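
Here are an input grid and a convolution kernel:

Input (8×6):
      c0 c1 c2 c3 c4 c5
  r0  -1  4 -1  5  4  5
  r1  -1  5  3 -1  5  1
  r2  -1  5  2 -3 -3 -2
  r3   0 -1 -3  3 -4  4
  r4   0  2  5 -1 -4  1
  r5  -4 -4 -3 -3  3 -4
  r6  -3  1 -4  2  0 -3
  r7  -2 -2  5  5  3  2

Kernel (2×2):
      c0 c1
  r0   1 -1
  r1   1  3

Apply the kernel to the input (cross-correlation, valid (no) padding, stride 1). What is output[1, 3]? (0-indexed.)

-18

The receptive field on the input at this output position is [-1 5 / -3 -3]. Elementwise product with the kernel and sum: -1·1 + 5·-1 + -3·1 + -3·3.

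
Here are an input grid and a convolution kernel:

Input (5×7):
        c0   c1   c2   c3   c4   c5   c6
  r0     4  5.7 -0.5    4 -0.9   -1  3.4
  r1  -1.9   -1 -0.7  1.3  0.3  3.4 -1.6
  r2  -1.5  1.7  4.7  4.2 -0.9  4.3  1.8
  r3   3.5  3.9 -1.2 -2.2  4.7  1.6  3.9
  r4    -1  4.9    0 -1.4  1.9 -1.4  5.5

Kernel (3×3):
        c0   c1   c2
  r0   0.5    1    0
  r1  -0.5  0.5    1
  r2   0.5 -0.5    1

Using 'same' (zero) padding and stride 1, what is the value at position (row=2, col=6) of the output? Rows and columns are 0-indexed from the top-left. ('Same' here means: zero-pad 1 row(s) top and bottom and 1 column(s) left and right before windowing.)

-2.3

The receptive field on the zero-padded input at this output position is [3.4 -1.6 0 / 4.3 1.8 0 / 1.6 3.9 0]. Elementwise product with the kernel and sum: 3.4·0.5 + -1.6·1 + 4.3·-0.5 + 1.8·0.5 + 0·1 + 1.6·0.5 + 3.9·-0.5 + 0·1.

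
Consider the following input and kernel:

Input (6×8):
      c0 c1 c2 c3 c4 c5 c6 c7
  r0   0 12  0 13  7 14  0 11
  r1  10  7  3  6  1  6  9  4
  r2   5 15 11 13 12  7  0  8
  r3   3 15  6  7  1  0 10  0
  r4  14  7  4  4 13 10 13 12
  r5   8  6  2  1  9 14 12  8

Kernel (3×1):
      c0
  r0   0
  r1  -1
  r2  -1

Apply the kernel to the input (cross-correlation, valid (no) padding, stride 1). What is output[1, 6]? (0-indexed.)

The receptive field on the input at this output position is [9 / 0 / 10]. Elementwise product with the kernel and sum: 0·-1 + 10·-1.

-10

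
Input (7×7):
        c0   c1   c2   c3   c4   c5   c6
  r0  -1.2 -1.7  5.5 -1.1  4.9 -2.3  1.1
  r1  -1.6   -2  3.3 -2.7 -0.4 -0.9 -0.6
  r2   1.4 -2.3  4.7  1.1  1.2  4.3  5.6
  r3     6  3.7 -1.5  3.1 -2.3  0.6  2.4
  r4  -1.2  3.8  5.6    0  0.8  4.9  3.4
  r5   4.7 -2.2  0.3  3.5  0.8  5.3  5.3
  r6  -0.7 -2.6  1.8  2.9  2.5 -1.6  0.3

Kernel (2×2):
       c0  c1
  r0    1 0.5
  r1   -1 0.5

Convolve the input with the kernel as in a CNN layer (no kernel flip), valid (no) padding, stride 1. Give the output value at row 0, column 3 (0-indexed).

The receptive field on the input at this output position is [-1.1 4.9 / -2.7 -0.4]. Elementwise product with the kernel and sum: -1.1·1 + 4.9·0.5 + -2.7·-1 + -0.4·0.5.

3.85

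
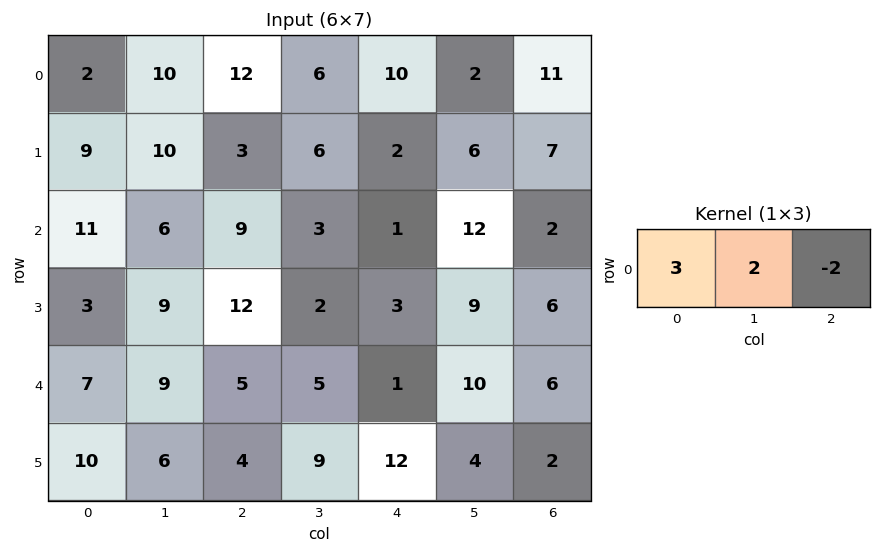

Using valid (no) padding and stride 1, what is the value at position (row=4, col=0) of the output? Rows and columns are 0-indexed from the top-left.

The receptive field on the input at this output position is [7 9 5]. Elementwise product with the kernel and sum: 7·3 + 9·2 + 5·-2.

29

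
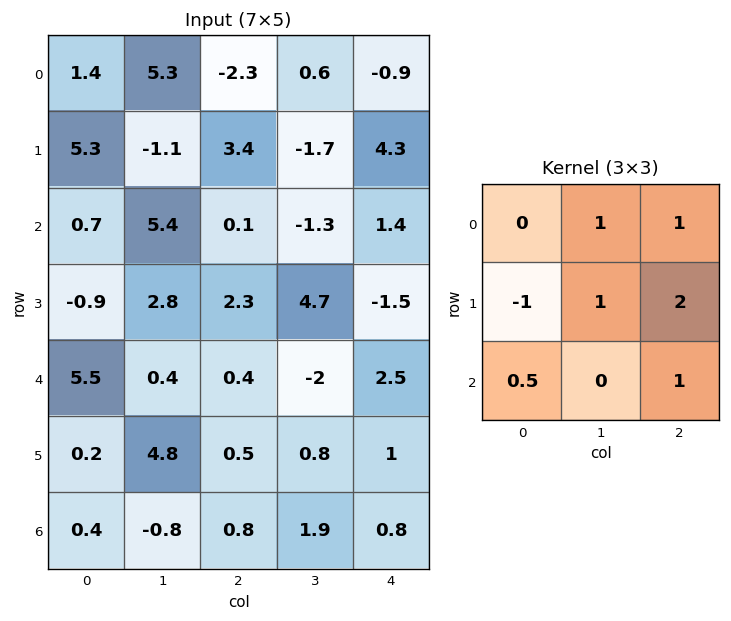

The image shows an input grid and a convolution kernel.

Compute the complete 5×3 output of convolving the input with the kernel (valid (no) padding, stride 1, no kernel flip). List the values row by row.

Output[0,0]: The receptive field on the input at this output position is [1.4 5.3 -2.3 / 5.3 -1.1 3.4 / 0.7 5.4 0.1]. Elementwise product with the kernel and sum: 5.3·1 + -2.3·1 + 5.3·-1 + -1.1·1 + 3.4·2 + 0.7·0.5 + 0.1·1.
Output[0,1]: The receptive field on the input at this output position is [5.3 -2.3 0.6 / -1.1 3.4 -1.7 / 5.4 0.1 -1.3]. Elementwise product with the kernel and sum: -2.3·1 + 0.6·1 + -1.1·-1 + 3.4·1 + -1.7·2 + 5.4·0.5 + -1.3·1.

3.85 0.8 4.65
9.05 -0.1 3.65
16.95 5.9 2.2
1.4 6.2 7.05
7.4 -2.8 4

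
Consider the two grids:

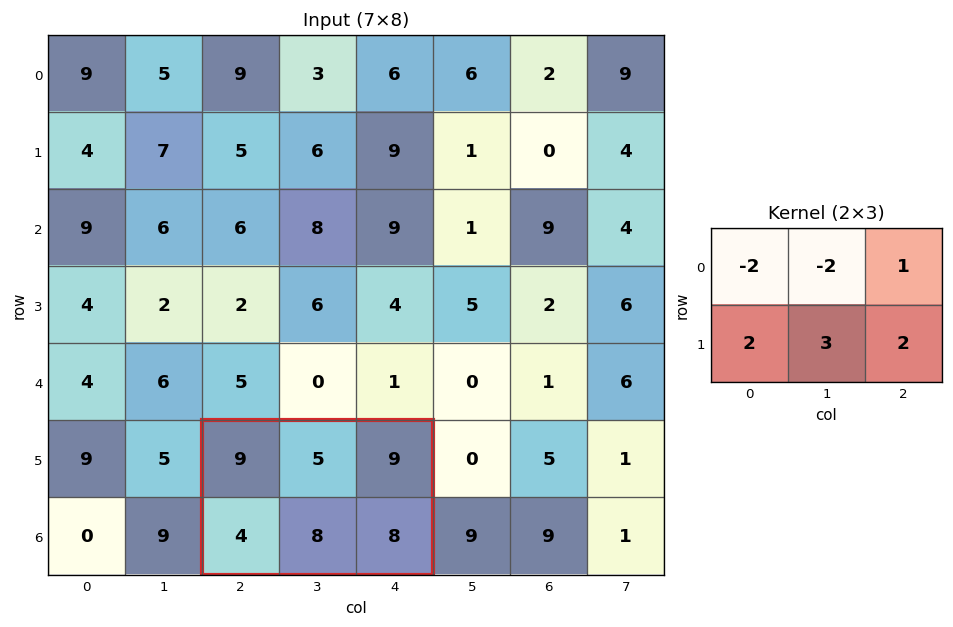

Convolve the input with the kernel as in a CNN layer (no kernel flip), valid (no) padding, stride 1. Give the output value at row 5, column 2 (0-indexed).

29

The receptive field on the input at this output position is [9 5 9 / 4 8 8]. Elementwise product with the kernel and sum: 9·-2 + 5·-2 + 9·1 + 4·2 + 8·3 + 8·2.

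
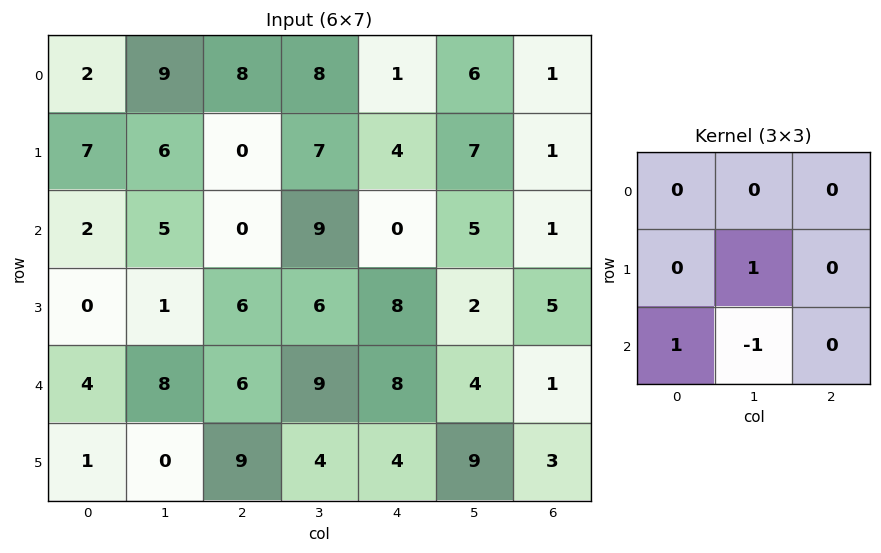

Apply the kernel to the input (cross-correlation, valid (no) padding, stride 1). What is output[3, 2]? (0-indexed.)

14

The receptive field on the input at this output position is [6 6 8 / 6 9 8 / 9 4 4]. Elementwise product with the kernel and sum: 9·1 + 9·1 + 4·-1.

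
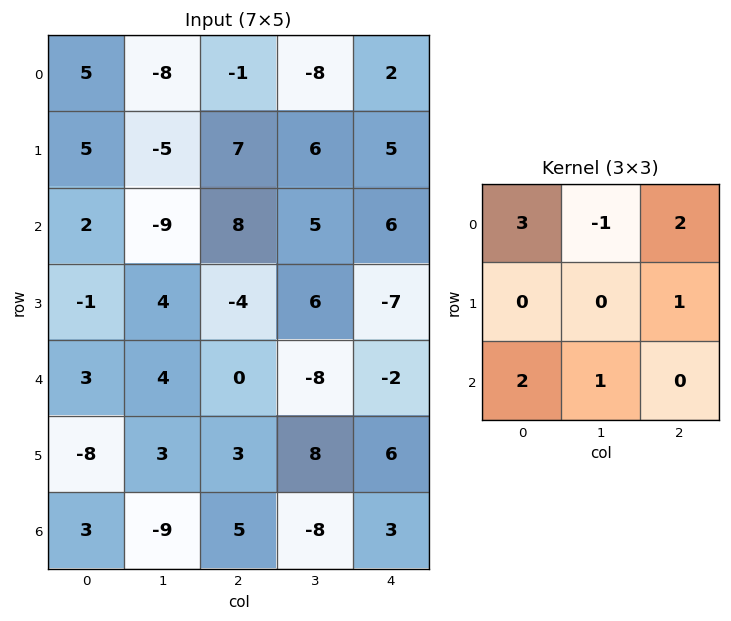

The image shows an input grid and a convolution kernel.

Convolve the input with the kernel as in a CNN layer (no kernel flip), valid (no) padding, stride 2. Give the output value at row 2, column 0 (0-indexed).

5

The receptive field on the input at this output position is [3 4 0 / -8 3 3 / 3 -9 5]. Elementwise product with the kernel and sum: 3·3 + 4·-1 + 0·2 + 3·1 + 3·2 + -9·1.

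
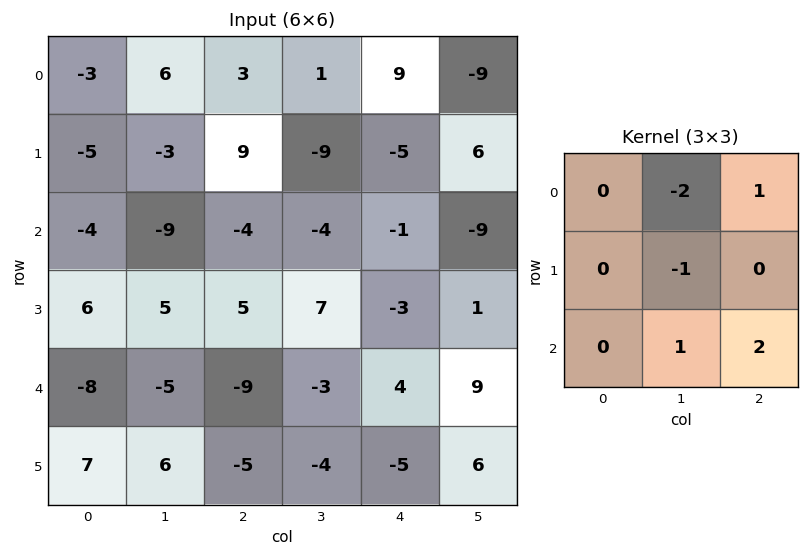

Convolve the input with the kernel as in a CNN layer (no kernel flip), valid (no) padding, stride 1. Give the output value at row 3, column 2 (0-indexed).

The receptive field on the input at this output position is [5 7 -3 / -9 -3 4 / -5 -4 -5]. Elementwise product with the kernel and sum: 7·-2 + -3·1 + -3·-1 + -4·1 + -5·2.

-28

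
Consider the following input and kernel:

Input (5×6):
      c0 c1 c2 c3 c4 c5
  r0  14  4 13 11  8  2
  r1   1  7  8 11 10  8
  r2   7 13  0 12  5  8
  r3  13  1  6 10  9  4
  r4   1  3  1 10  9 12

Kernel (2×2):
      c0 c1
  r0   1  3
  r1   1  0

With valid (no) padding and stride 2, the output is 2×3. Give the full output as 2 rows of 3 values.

Output[0,0]: The receptive field on the input at this output position is [14 4 / 1 7]. Elementwise product with the kernel and sum: 14·1 + 4·3 + 1·1.
Output[0,1]: The receptive field on the input at this output position is [13 11 / 8 11]. Elementwise product with the kernel and sum: 13·1 + 11·3 + 8·1.

27 54 24
59 42 38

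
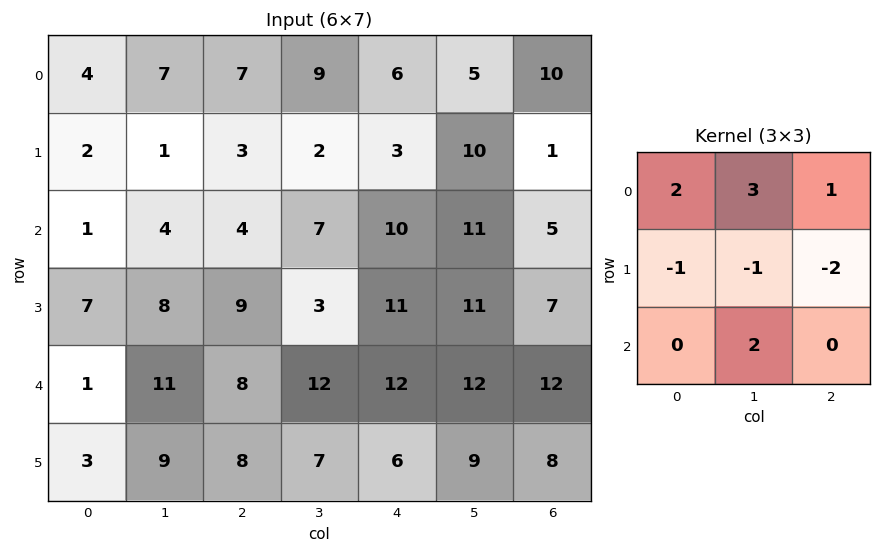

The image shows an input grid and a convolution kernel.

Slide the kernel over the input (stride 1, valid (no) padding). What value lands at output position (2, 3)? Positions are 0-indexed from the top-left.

The receptive field on the input at this output position is [7 10 11 / 3 11 11 / 12 12 12]. Elementwise product with the kernel and sum: 7·2 + 10·3 + 11·1 + 3·-1 + 11·-1 + 11·-2 + 12·2.

43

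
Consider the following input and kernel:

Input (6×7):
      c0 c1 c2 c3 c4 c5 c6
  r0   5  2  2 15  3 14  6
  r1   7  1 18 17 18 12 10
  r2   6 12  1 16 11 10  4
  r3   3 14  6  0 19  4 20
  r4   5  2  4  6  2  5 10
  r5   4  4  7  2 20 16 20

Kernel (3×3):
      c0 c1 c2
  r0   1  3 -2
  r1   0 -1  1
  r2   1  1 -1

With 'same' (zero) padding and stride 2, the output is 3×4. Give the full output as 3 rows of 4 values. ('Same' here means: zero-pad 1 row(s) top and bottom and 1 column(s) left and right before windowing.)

Output[0,0]: The receptive field on the zero-padded input at this output position is [0 0 0 / 0 5 2 / 0 7 1]. Elementwise product with the kernel and sum: 0·1 + 0·3 + 0·-2 + 5·-1 + 2·1 + 0·1 + 7·1 + 1·-1.

3 15 34 16
14 56 61 62
-22 43 58 90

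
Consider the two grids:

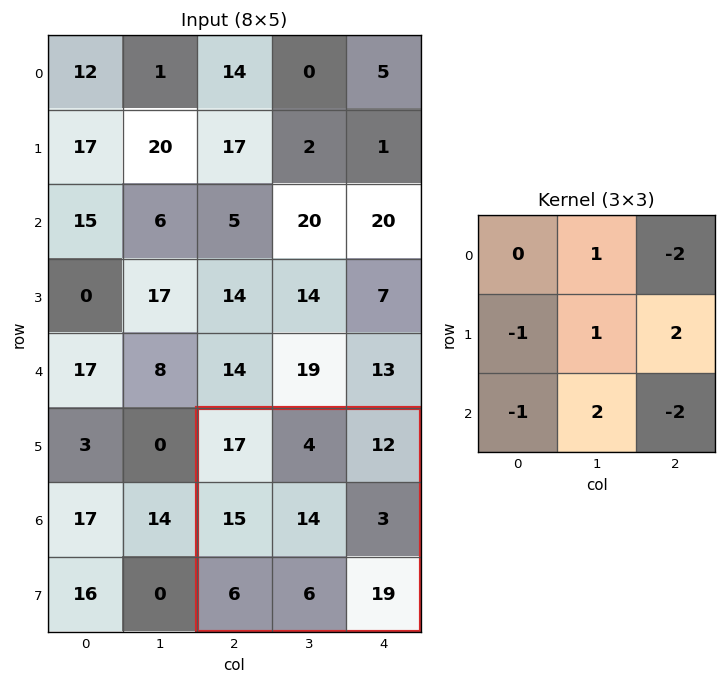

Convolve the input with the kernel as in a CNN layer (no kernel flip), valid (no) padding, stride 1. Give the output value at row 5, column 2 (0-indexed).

-47

The receptive field on the input at this output position is [17 4 12 / 15 14 3 / 6 6 19]. Elementwise product with the kernel and sum: 4·1 + 12·-2 + 15·-1 + 14·1 + 3·2 + 6·-1 + 6·2 + 19·-2.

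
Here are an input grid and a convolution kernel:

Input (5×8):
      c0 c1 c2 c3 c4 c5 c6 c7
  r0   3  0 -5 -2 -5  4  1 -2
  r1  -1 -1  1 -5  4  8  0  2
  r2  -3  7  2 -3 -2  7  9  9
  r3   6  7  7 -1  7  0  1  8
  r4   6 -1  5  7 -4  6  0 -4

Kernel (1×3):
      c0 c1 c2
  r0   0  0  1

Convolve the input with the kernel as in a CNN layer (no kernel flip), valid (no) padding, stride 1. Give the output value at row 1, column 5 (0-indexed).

The receptive field on the input at this output position is [8 0 2]. Elementwise product with the kernel and sum: 2·1.

2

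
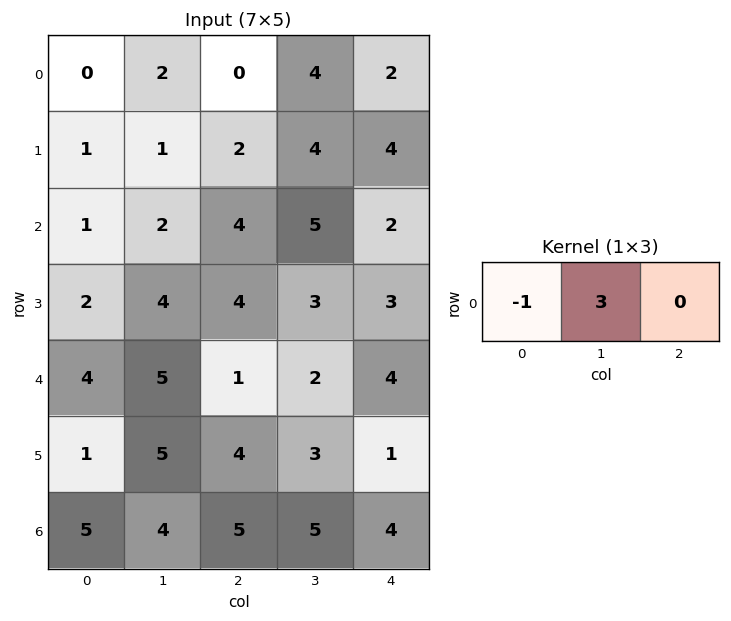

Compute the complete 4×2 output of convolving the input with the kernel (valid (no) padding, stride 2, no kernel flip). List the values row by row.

6 12
5 11
11 5
7 10

Output[0,0]: The receptive field on the input at this output position is [0 2 0]. Elementwise product with the kernel and sum: 0·-1 + 2·3.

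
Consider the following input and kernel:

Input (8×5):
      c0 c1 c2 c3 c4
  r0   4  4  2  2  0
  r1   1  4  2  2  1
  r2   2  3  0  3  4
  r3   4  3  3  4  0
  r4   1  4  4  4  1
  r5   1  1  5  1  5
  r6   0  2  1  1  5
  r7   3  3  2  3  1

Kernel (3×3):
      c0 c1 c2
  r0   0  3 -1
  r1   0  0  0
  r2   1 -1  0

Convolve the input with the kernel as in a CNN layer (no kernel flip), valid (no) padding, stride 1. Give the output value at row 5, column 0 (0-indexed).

The receptive field on the input at this output position is [1 1 5 / 0 2 1 / 3 3 2]. Elementwise product with the kernel and sum: 1·3 + 5·-1 + 3·1 + 3·-1.

-2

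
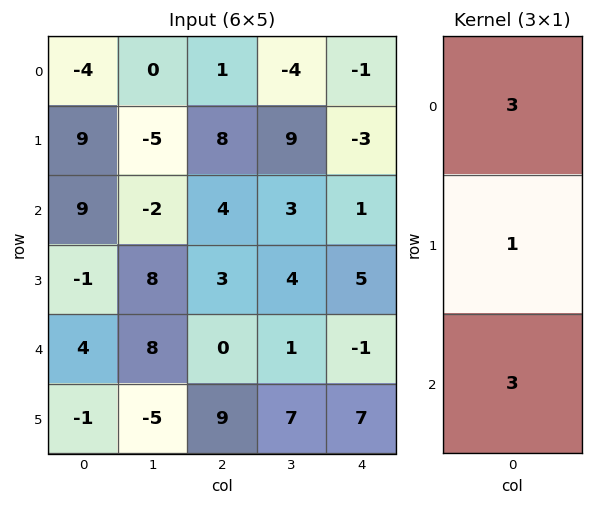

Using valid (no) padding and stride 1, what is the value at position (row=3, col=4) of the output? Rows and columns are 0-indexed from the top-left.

The receptive field on the input at this output position is [5 / -1 / 7]. Elementwise product with the kernel and sum: 5·3 + -1·1 + 7·3.

35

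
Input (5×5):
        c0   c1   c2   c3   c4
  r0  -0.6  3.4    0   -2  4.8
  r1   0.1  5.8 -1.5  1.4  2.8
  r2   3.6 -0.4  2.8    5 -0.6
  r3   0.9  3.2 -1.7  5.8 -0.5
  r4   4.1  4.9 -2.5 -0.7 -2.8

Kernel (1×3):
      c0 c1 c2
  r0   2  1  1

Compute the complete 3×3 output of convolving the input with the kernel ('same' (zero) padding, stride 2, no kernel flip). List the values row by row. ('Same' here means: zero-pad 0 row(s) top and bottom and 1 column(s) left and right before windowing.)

Output[0,0]: The receptive field on the zero-padded input at this output position is [0 -0.6 3.4]. Elementwise product with the kernel and sum: 0·2 + -0.6·1 + 3.4·1.

2.8 4.8 0.8
3.2 7 9.4
9 6.6 -4.2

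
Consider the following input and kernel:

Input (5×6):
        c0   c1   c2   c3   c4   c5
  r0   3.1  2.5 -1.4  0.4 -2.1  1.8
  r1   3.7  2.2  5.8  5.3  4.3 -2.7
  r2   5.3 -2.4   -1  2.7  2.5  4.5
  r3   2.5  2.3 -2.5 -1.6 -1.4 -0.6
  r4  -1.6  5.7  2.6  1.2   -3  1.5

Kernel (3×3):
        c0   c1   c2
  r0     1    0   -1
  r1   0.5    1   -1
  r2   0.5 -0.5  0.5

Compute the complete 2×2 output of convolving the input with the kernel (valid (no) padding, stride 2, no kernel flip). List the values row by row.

6.1 4
10 -5.75

Output[0,0]: The receptive field on the input at this output position is [3.1 2.5 -1.4 / 3.7 2.2 5.8 / 5.3 -2.4 -1]. Elementwise product with the kernel and sum: 3.1·1 + -1.4·-1 + 3.7·0.5 + 2.2·1 + 5.8·-1 + 5.3·0.5 + -2.4·-0.5 + -1·0.5.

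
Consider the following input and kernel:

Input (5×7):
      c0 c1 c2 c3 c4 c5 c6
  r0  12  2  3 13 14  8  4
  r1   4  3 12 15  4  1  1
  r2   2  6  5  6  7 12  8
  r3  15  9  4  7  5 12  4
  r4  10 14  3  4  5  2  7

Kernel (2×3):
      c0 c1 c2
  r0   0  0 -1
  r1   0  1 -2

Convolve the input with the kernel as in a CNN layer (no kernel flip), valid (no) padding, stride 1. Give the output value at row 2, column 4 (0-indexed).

The receptive field on the input at this output position is [7 12 8 / 5 12 4]. Elementwise product with the kernel and sum: 8·-1 + 12·1 + 4·-2.

-4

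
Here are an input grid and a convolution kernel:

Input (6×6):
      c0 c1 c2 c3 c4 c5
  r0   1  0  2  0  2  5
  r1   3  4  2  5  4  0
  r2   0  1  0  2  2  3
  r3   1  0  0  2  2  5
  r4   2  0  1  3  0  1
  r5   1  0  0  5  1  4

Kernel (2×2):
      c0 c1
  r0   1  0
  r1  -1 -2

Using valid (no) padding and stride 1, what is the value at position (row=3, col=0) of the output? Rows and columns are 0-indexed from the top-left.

The receptive field on the input at this output position is [1 0 / 2 0]. Elementwise product with the kernel and sum: 1·1 + 2·-1 + 0·-2.

-1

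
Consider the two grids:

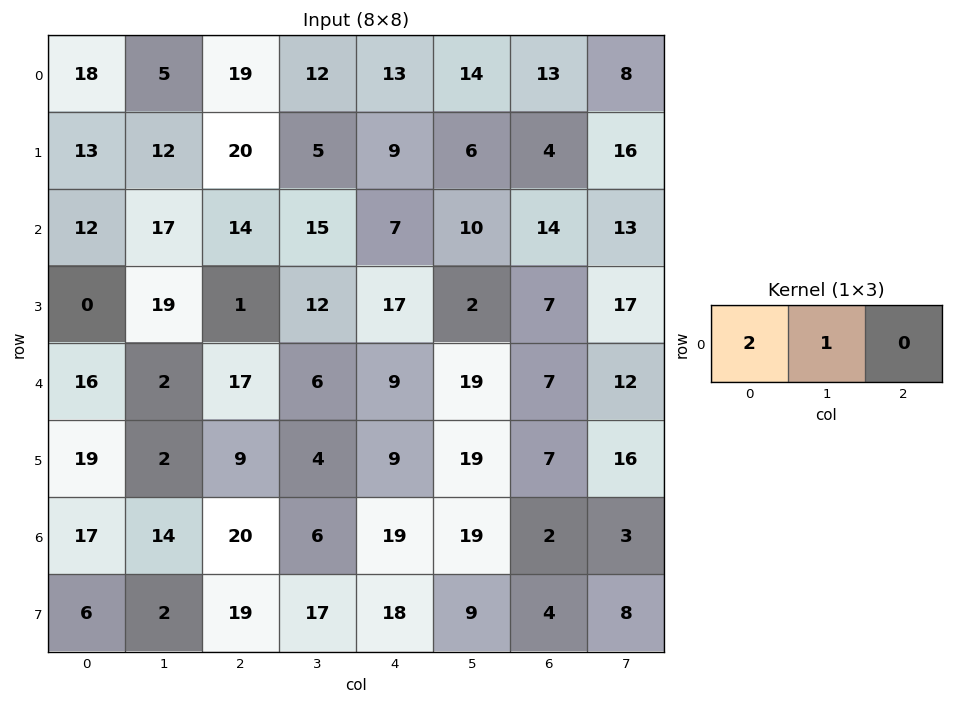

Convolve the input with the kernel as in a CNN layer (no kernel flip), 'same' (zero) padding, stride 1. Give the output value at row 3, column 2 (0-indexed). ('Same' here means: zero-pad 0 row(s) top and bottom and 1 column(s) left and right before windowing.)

The receptive field on the zero-padded input at this output position is [19 1 12]. Elementwise product with the kernel and sum: 19·2 + 1·1.

39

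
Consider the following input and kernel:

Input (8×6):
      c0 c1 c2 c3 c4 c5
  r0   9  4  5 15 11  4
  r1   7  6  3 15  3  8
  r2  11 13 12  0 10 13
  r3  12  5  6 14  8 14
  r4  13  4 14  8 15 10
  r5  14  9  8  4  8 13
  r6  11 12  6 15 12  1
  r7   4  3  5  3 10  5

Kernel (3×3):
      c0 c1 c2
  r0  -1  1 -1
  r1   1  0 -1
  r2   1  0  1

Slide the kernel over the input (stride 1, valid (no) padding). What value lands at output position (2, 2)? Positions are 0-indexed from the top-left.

5

The receptive field on the input at this output position is [12 0 10 / 6 14 8 / 14 8 15]. Elementwise product with the kernel and sum: 12·-1 + 0·1 + 10·-1 + 6·1 + 8·-1 + 14·1 + 15·1.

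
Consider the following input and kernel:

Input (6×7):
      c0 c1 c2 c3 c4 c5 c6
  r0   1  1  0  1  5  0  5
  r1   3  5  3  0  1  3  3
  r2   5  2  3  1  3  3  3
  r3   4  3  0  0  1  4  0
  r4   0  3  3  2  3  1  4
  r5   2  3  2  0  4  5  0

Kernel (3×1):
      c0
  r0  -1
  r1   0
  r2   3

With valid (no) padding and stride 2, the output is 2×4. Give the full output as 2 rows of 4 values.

14 9 4 4
-5 6 6 9

Output[0,0]: The receptive field on the input at this output position is [1 / 3 / 5]. Elementwise product with the kernel and sum: 1·-1 + 5·3.
Output[0,1]: The receptive field on the input at this output position is [0 / 3 / 3]. Elementwise product with the kernel and sum: 0·-1 + 3·3.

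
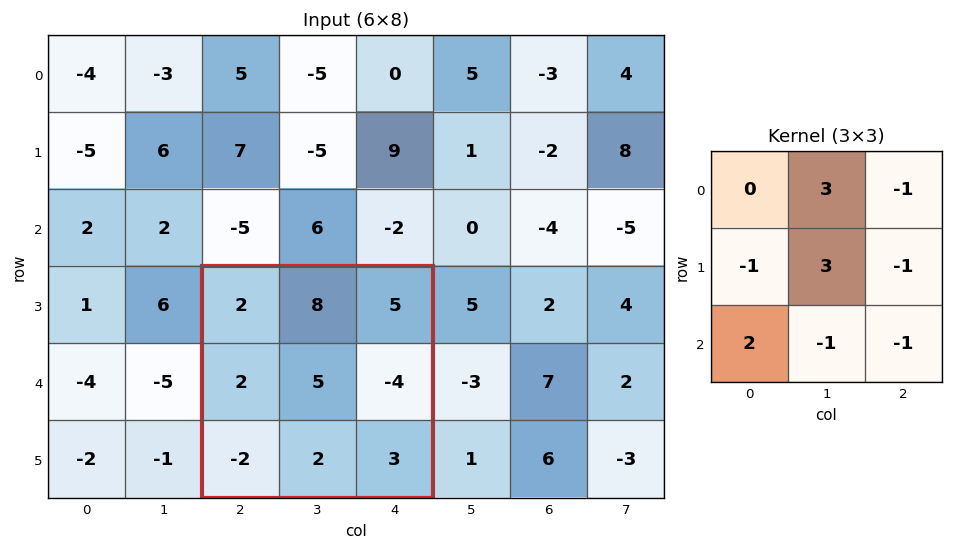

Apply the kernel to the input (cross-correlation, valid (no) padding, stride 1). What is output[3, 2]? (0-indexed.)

The receptive field on the input at this output position is [2 8 5 / 2 5 -4 / -2 2 3]. Elementwise product with the kernel and sum: 8·3 + 5·-1 + 2·-1 + 5·3 + -4·-1 + -2·2 + 2·-1 + 3·-1.

27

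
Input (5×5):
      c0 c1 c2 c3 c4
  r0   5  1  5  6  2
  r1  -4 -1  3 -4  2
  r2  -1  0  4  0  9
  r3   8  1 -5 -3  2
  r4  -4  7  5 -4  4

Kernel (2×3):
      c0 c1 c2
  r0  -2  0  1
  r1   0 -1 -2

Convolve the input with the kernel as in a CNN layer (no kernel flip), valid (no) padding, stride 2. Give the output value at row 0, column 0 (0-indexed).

The receptive field on the input at this output position is [5 1 5 / -4 -1 3]. Elementwise product with the kernel and sum: 5·-2 + 5·1 + -1·-1 + 3·-2.

-10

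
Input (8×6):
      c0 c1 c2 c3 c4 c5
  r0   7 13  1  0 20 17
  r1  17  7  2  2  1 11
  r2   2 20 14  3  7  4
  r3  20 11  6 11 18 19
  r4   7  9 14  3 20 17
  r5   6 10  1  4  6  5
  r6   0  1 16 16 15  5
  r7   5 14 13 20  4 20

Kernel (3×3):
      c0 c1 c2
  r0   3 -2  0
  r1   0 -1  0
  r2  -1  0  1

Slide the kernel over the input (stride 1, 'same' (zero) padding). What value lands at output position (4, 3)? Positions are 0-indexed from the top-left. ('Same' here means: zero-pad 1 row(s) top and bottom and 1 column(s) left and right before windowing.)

-2

The receptive field on the zero-padded input at this output position is [6 11 18 / 14 3 20 / 1 4 6]. Elementwise product with the kernel and sum: 6·3 + 11·-2 + 3·-1 + 1·-1 + 6·1.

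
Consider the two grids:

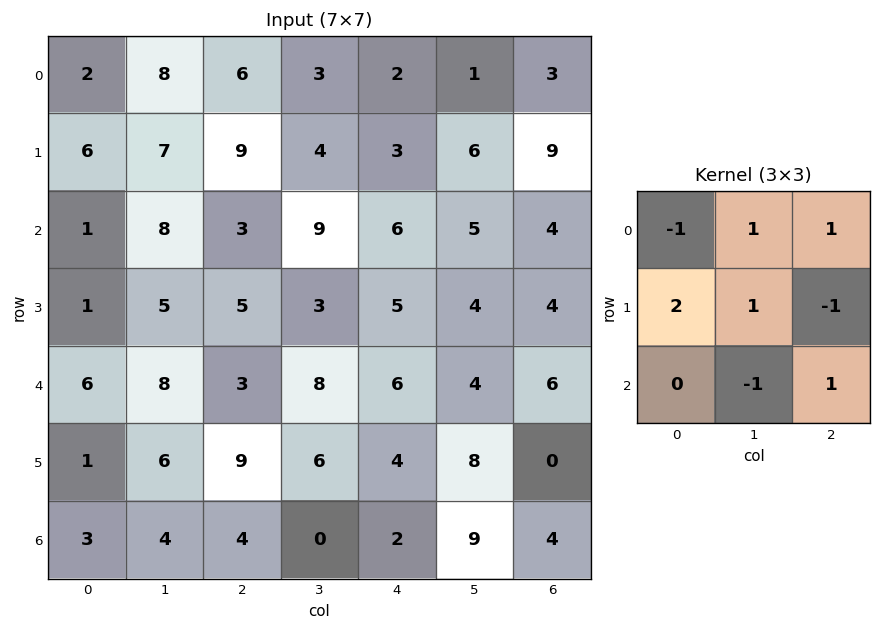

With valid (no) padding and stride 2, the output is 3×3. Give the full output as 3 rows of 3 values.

17 15 4
7 18 15
4 33 15

Output[0,0]: The receptive field on the input at this output position is [2 8 6 / 6 7 9 / 1 8 3]. Elementwise product with the kernel and sum: 2·-1 + 8·1 + 6·1 + 6·2 + 7·1 + 9·-1 + 8·-1 + 3·1.
Output[0,1]: The receptive field on the input at this output position is [6 3 2 / 9 4 3 / 3 9 6]. Elementwise product with the kernel and sum: 6·-1 + 3·1 + 2·1 + 9·2 + 4·1 + 3·-1 + 9·-1 + 6·1.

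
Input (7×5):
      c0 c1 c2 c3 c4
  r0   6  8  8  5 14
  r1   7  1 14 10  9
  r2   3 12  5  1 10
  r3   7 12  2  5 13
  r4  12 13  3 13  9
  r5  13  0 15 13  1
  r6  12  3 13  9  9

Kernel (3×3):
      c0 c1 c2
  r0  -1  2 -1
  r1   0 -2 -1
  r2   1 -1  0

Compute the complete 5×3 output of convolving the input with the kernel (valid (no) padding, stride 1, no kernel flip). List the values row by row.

-23 -28 -37
-53 16 -18
-11 -2 -46
-1 -47 -38
5 -73 -9

Output[0,0]: The receptive field on the input at this output position is [6 8 8 / 7 1 14 / 3 12 5]. Elementwise product with the kernel and sum: 6·-1 + 8·2 + 8·-1 + 1·-2 + 14·-1 + 3·1 + 12·-1.
Output[0,1]: The receptive field on the input at this output position is [8 8 5 / 1 14 10 / 12 5 1]. Elementwise product with the kernel and sum: 8·-1 + 8·2 + 5·-1 + 14·-2 + 10·-1 + 12·1 + 5·-1.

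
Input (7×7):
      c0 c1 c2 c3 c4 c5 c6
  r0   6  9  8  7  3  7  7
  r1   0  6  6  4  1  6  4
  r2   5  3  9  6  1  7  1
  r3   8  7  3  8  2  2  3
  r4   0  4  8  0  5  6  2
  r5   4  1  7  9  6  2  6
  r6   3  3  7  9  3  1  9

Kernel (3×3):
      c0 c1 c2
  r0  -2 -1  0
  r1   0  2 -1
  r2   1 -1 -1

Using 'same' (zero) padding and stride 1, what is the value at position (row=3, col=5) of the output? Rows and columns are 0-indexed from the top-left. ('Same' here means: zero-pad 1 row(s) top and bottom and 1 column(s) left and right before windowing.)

The receptive field on the zero-padded input at this output position is [1 7 1 / 2 2 3 / 5 6 2]. Elementwise product with the kernel and sum: 1·-2 + 7·-1 + 2·2 + 3·-1 + 5·1 + 6·-1 + 2·-1.

-11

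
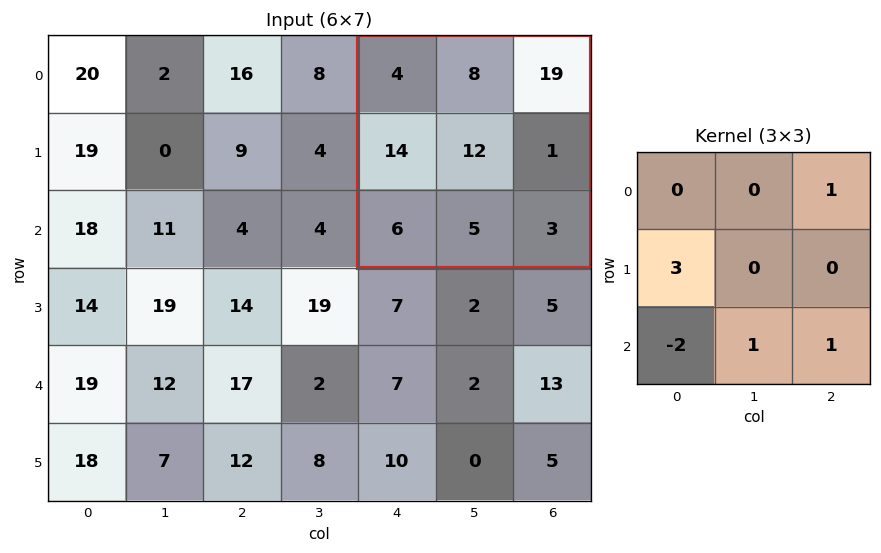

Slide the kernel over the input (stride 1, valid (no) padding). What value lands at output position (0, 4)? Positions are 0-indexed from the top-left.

The receptive field on the input at this output position is [4 8 19 / 14 12 1 / 6 5 3]. Elementwise product with the kernel and sum: 19·1 + 14·3 + 6·-2 + 5·1 + 3·1.

57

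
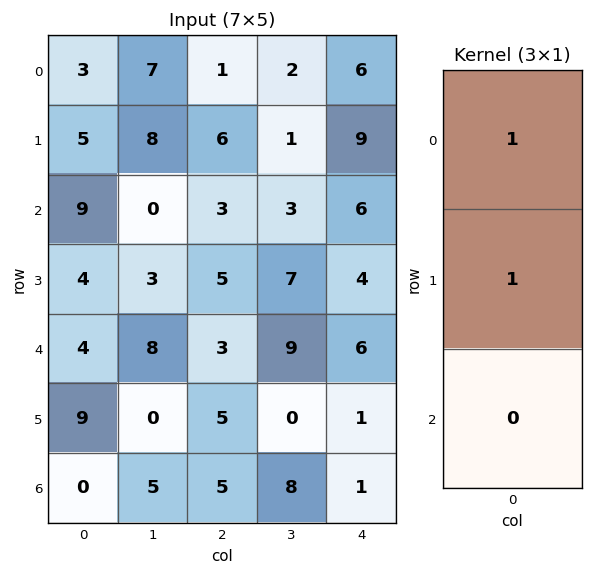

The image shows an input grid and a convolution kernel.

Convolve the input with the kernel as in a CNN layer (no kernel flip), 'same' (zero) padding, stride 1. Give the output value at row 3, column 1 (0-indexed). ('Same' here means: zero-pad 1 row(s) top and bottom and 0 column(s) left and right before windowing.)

3

The receptive field on the zero-padded input at this output position is [0 / 3 / 8]. Elementwise product with the kernel and sum: 0·1 + 3·1.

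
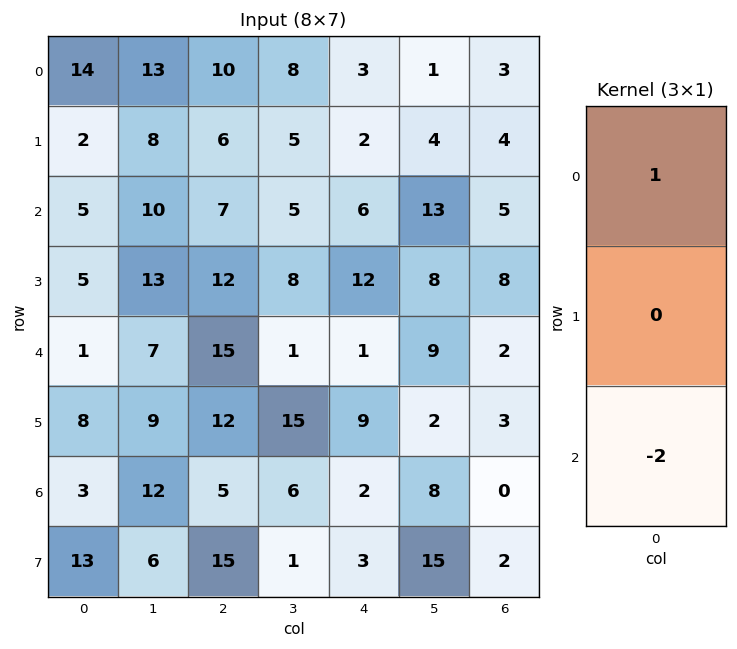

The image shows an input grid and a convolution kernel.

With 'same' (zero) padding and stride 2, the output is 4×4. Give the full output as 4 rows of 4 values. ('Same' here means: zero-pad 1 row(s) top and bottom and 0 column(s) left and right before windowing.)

Output[0,0]: The receptive field on the zero-padded input at this output position is [0 / 14 / 2]. Elementwise product with the kernel and sum: 0·1 + 2·-2.
Output[0,1]: The receptive field on the zero-padded input at this output position is [0 / 10 / 6]. Elementwise product with the kernel and sum: 0·1 + 6·-2.

-4 -12 -4 -8
-8 -18 -22 -12
-11 -12 -6 2
-18 -18 3 -1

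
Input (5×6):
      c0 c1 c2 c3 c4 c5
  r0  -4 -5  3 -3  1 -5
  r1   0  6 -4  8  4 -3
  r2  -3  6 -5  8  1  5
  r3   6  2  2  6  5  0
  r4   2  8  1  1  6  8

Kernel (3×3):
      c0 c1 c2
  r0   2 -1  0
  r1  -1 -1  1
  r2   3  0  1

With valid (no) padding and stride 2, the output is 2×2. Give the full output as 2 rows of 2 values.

Output[0,0]: The receptive field on the input at this output position is [-4 -5 3 / 0 6 -4 / -3 6 -5]. Elementwise product with the kernel and sum: -4·2 + -5·-1 + 0·-1 + 6·-1 + -4·1 + -3·3 + -5·1.

-27 -5
-11 -12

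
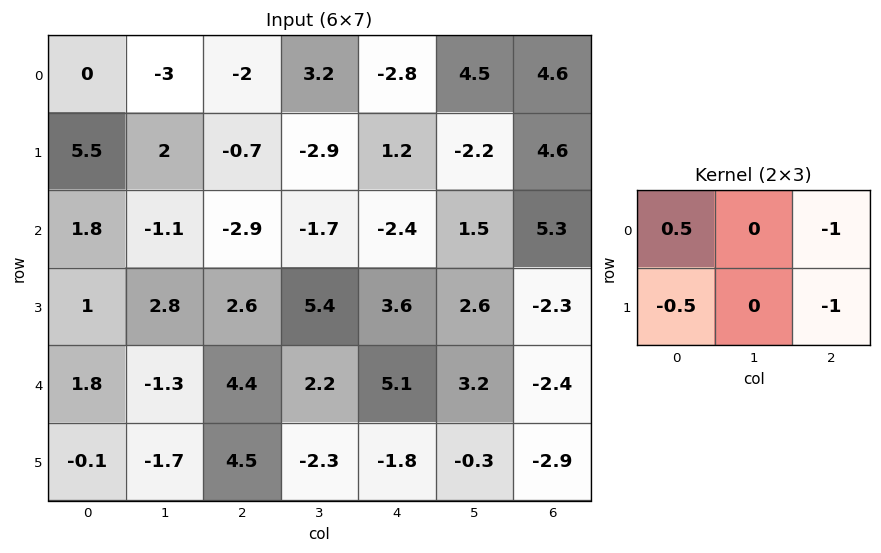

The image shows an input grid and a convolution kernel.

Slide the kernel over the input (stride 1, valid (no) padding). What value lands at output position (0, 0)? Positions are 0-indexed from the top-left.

-0.05

The receptive field on the input at this output position is [0 -3 -2 / 5.5 2 -0.7]. Elementwise product with the kernel and sum: 0·0.5 + -2·-1 + 5.5·-0.5 + -0.7·-1.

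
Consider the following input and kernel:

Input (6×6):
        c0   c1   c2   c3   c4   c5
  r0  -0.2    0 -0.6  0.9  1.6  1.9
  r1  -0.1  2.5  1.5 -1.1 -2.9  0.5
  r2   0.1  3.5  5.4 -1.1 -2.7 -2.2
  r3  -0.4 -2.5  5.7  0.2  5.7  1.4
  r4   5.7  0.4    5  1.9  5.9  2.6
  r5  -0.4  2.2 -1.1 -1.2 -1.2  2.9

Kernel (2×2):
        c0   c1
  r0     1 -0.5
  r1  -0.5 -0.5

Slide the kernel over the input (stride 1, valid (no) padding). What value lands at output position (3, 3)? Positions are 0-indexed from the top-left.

The receptive field on the input at this output position is [0.2 5.7 / 1.9 5.9]. Elementwise product with the kernel and sum: 0.2·1 + 5.7·-0.5 + 1.9·-0.5 + 5.9·-0.5.

-6.55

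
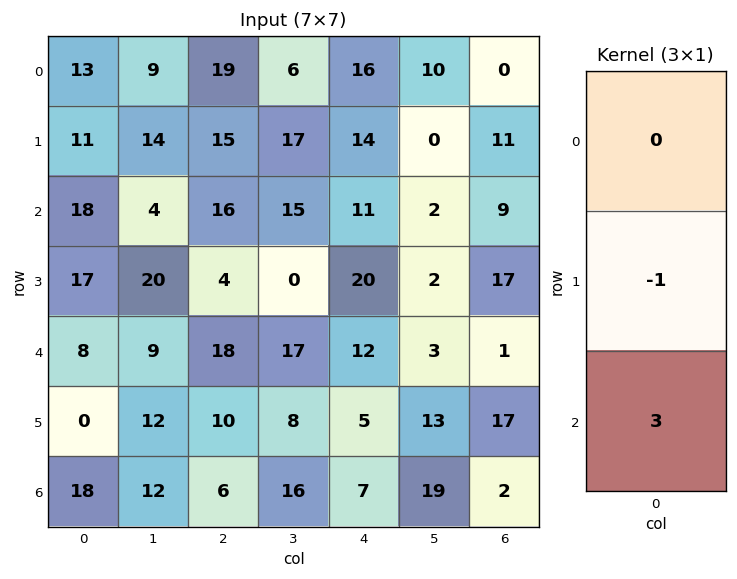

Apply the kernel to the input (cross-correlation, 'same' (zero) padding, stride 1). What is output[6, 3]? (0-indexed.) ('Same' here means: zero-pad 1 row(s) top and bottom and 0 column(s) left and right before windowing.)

The receptive field on the zero-padded input at this output position is [8 / 16 / 0]. Elementwise product with the kernel and sum: 16·-1 + 0·3.

-16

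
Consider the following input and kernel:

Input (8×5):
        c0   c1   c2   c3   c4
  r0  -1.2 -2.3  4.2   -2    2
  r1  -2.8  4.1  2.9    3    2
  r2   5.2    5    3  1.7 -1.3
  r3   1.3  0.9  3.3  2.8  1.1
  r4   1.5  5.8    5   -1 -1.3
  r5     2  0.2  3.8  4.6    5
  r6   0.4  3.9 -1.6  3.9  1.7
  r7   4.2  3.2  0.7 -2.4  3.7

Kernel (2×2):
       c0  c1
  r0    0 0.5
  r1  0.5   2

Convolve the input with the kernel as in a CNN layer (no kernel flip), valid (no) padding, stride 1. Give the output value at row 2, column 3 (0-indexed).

2.95

The receptive field on the input at this output position is [1.7 -1.3 / 2.8 1.1]. Elementwise product with the kernel and sum: -1.3·0.5 + 2.8·0.5 + 1.1·2.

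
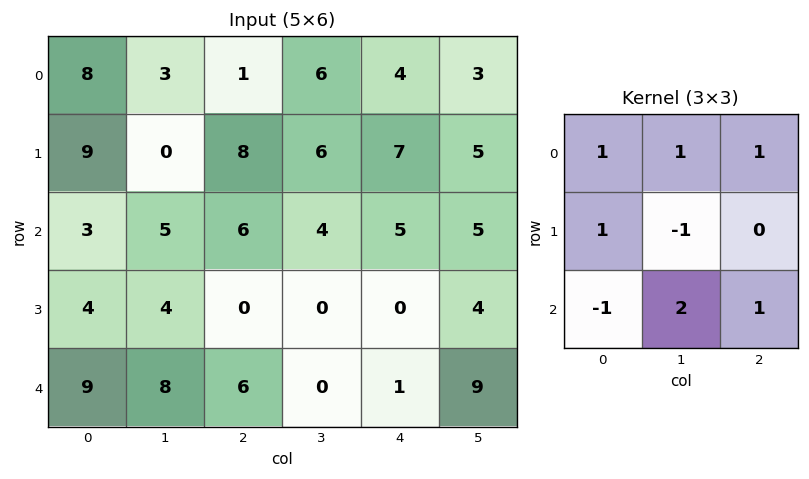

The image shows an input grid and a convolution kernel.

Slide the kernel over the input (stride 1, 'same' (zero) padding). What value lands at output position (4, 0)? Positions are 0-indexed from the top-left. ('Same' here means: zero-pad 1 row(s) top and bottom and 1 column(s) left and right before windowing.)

-1

The receptive field on the zero-padded input at this output position is [0 4 4 / 0 9 8 / 0 0 0]. Elementwise product with the kernel and sum: 0·1 + 4·1 + 4·1 + 0·1 + 9·-1 + 0·-1 + 0·2 + 0·1.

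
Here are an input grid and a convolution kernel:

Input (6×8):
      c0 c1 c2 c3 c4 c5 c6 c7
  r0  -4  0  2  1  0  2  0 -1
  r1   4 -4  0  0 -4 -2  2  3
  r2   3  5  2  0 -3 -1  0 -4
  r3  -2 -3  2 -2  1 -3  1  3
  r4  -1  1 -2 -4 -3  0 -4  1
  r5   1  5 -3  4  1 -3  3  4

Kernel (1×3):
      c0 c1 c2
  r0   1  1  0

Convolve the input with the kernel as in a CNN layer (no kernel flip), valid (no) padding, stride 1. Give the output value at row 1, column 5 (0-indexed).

0

The receptive field on the input at this output position is [-2 2 3]. Elementwise product with the kernel and sum: -2·1 + 2·1.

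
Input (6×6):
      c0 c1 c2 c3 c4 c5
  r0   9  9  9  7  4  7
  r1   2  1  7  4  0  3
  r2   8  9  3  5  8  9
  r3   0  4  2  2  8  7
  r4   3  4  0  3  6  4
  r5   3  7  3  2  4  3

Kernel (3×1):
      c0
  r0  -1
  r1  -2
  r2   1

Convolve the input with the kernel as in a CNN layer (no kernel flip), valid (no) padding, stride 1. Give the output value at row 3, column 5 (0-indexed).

-12

The receptive field on the input at this output position is [7 / 4 / 3]. Elementwise product with the kernel and sum: 7·-1 + 4·-2 + 3·1.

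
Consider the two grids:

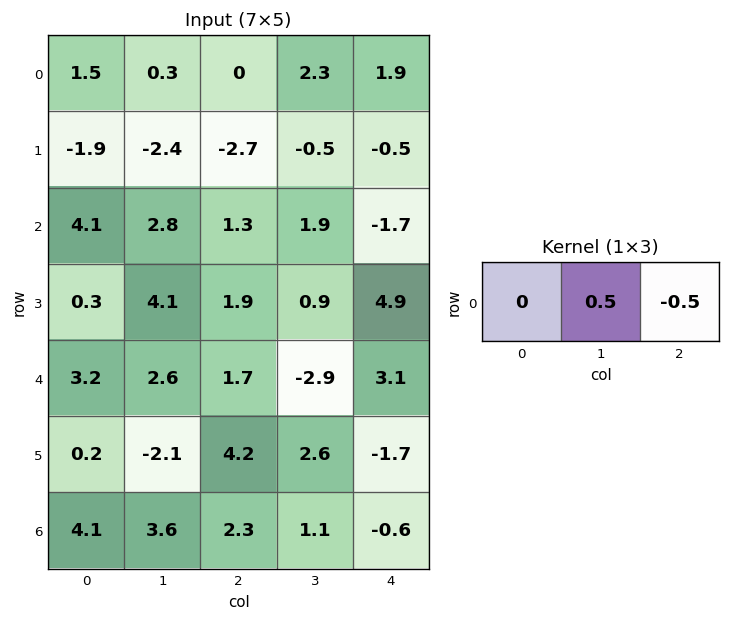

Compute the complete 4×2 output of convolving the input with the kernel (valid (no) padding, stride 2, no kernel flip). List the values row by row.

0.15 0.2
0.75 1.8
0.45 -3
0.65 0.85

Output[0,0]: The receptive field on the input at this output position is [1.5 0.3 0]. Elementwise product with the kernel and sum: 0.3·0.5 + 0·-0.5.
Output[0,1]: The receptive field on the input at this output position is [0 2.3 1.9]. Elementwise product with the kernel and sum: 2.3·0.5 + 1.9·-0.5.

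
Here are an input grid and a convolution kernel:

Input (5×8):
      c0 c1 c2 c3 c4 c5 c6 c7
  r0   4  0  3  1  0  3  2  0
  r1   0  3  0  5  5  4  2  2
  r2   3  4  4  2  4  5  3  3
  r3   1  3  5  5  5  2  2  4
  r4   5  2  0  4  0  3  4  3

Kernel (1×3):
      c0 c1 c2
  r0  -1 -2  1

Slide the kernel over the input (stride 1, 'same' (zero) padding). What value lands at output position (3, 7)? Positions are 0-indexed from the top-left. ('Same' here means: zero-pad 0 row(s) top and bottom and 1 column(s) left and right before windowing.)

-10

The receptive field on the zero-padded input at this output position is [2 4 0]. Elementwise product with the kernel and sum: 2·-1 + 4·-2 + 0·1.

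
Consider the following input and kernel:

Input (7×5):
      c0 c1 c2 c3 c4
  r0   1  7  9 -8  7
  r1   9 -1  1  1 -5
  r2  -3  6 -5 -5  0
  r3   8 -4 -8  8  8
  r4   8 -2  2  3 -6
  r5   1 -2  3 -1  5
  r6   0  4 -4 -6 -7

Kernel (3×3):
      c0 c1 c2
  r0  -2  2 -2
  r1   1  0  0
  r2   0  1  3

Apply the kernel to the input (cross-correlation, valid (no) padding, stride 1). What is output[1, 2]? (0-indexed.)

37

The receptive field on the input at this output position is [1 1 -5 / -5 -5 0 / -8 8 8]. Elementwise product with the kernel and sum: 1·-2 + 1·2 + -5·-2 + -5·1 + 8·1 + 8·3.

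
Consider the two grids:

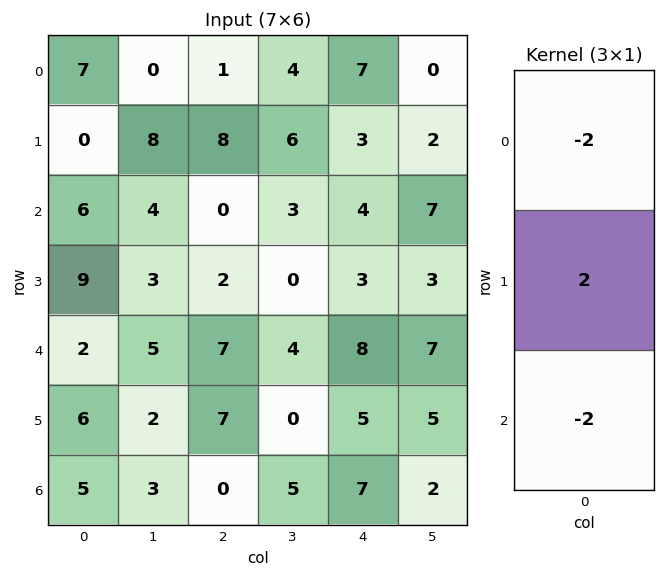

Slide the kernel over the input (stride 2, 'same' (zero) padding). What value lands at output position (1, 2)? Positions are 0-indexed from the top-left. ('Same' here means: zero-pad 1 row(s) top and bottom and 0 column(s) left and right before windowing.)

The receptive field on the zero-padded input at this output position is [3 / 4 / 3]. Elementwise product with the kernel and sum: 3·-2 + 4·2 + 3·-2.

-4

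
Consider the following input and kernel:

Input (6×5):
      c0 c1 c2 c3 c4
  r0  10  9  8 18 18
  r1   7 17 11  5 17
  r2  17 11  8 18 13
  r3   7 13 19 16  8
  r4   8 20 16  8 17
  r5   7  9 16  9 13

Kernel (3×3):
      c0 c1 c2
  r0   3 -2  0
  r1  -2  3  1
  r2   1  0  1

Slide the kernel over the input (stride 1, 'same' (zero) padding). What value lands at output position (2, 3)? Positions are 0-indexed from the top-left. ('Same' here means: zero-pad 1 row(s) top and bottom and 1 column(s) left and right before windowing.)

The receptive field on the zero-padded input at this output position is [11 5 17 / 8 18 13 / 19 16 8]. Elementwise product with the kernel and sum: 11·3 + 5·-2 + 8·-2 + 18·3 + 13·1 + 19·1 + 8·1.

101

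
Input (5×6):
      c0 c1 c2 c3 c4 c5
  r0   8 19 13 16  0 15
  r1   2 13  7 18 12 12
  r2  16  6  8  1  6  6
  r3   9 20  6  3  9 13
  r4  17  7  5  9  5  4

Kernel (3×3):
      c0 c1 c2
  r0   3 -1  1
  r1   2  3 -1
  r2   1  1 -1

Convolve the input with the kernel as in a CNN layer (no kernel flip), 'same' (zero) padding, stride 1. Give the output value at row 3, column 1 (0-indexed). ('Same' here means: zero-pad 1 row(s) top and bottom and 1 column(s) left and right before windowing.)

The receptive field on the zero-padded input at this output position is [16 6 8 / 9 20 6 / 17 7 5]. Elementwise product with the kernel and sum: 16·3 + 6·-1 + 8·1 + 9·2 + 20·3 + 6·-1 + 17·1 + 7·1 + 5·-1.

141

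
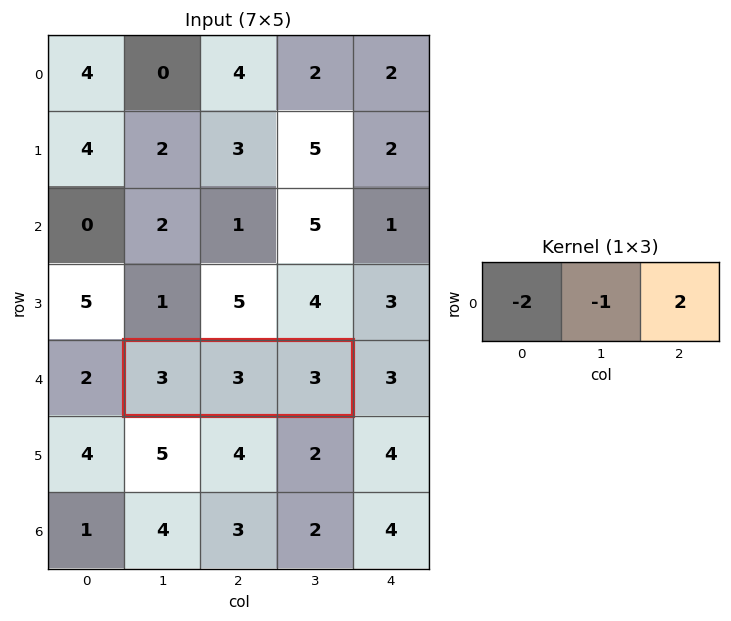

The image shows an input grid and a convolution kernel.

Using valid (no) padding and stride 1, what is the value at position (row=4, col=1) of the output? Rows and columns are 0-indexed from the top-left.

The receptive field on the input at this output position is [3 3 3]. Elementwise product with the kernel and sum: 3·-2 + 3·-1 + 3·2.

-3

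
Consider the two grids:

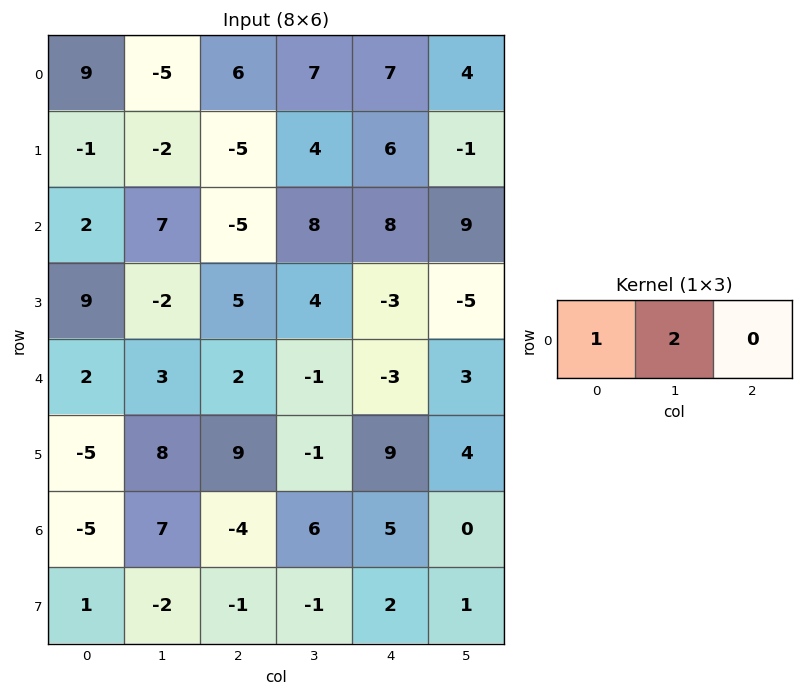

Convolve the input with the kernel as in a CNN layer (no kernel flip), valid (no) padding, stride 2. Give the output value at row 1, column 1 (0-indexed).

11

The receptive field on the input at this output position is [-5 8 8]. Elementwise product with the kernel and sum: -5·1 + 8·2.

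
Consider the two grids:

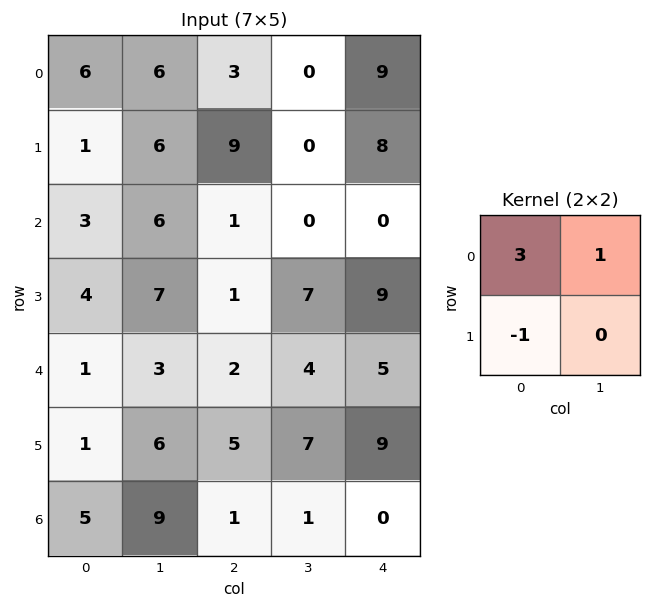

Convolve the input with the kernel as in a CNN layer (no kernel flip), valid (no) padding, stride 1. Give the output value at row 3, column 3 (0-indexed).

26

The receptive field on the input at this output position is [7 9 / 4 5]. Elementwise product with the kernel and sum: 7·3 + 9·1 + 4·-1.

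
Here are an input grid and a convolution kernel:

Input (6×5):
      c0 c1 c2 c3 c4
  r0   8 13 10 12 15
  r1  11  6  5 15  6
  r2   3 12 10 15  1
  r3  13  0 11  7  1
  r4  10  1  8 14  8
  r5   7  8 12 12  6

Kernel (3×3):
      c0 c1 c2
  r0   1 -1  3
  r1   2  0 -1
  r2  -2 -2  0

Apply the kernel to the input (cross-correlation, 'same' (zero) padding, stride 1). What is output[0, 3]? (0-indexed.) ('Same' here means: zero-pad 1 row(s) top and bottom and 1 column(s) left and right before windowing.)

The receptive field on the zero-padded input at this output position is [0 0 0 / 10 12 15 / 5 15 6]. Elementwise product with the kernel and sum: 0·1 + 0·-1 + 0·3 + 10·2 + 15·-1 + 5·-2 + 15·-2.

-35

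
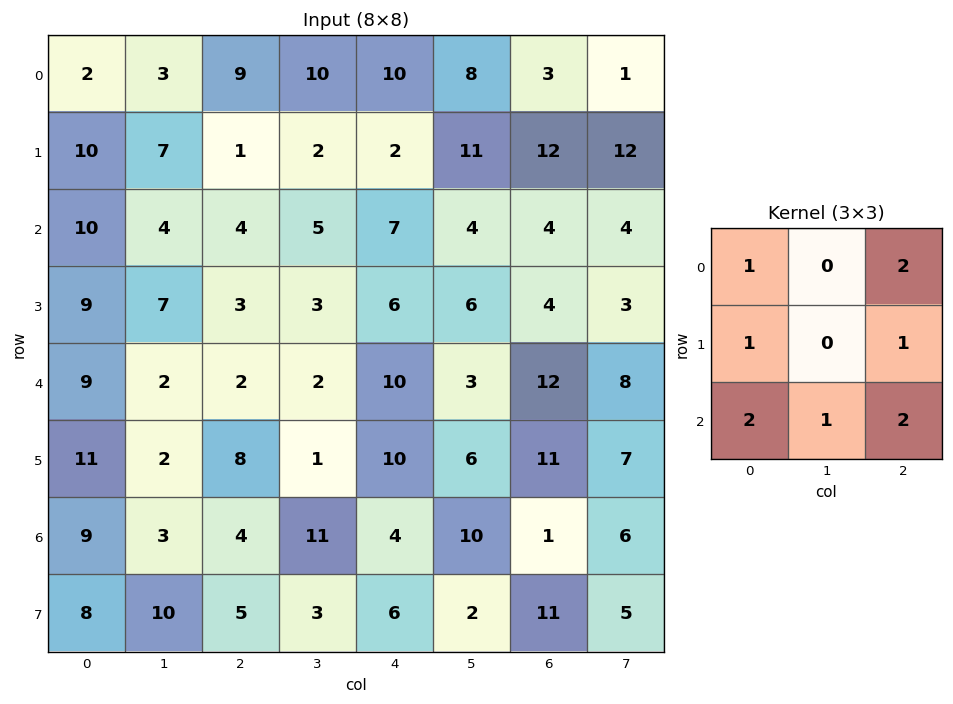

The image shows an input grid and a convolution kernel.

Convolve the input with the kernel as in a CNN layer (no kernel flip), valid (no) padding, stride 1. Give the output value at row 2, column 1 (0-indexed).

34

The receptive field on the input at this output position is [4 4 5 / 7 3 3 / 2 2 2]. Elementwise product with the kernel and sum: 4·1 + 5·2 + 7·1 + 3·1 + 2·2 + 2·1 + 2·2.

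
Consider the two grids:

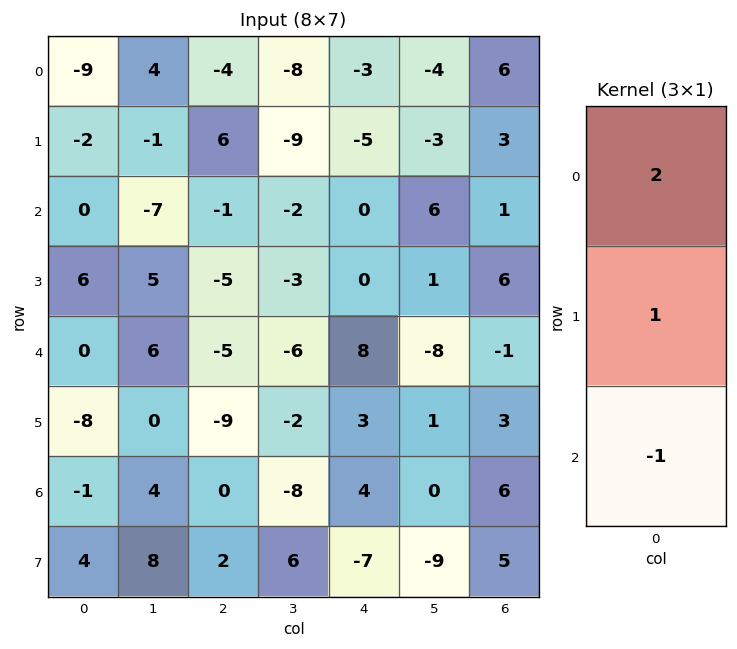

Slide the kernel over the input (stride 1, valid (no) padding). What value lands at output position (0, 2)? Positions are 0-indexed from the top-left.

-1

The receptive field on the input at this output position is [-4 / 6 / -1]. Elementwise product with the kernel and sum: -4·2 + 6·1 + -1·-1.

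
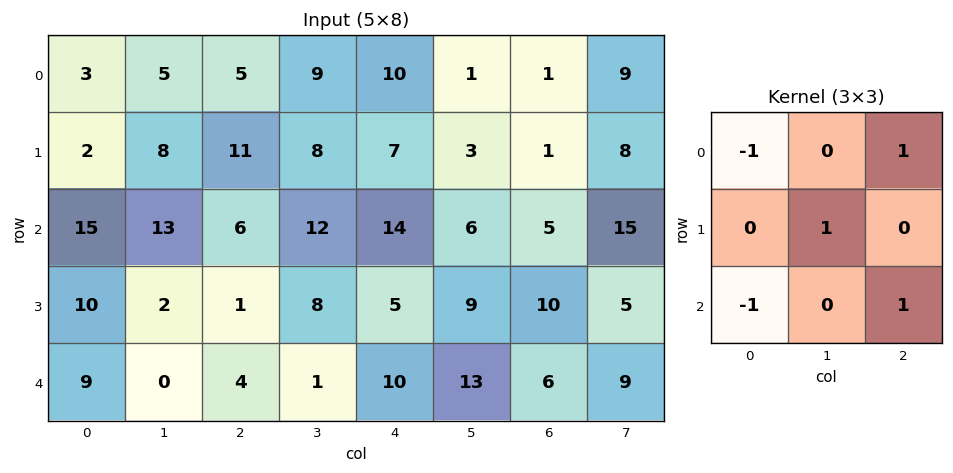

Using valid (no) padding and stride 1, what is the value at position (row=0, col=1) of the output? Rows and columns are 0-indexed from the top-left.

The receptive field on the input at this output position is [5 5 9 / 8 11 8 / 13 6 12]. Elementwise product with the kernel and sum: 5·-1 + 9·1 + 11·1 + 13·-1 + 12·1.

14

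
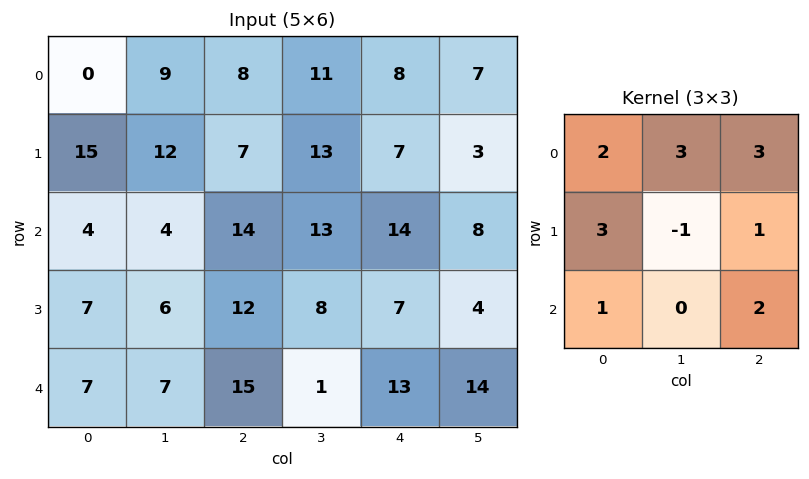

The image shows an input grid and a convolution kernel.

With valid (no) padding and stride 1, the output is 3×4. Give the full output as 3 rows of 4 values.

Output[0,0]: The receptive field on the input at this output position is [0 9 8 / 15 12 7 / 4 4 14]. Elementwise product with the kernel and sum: 0·2 + 9·3 + 8·3 + 15·3 + 12·-1 + 7·1 + 4·1 + 14·2.
Output[0,1]: The receptive field on the input at this output position is [9 8 11 / 12 7 13 / 4 14 13]. Elementwise product with the kernel and sum: 9·2 + 8·3 + 11·3 + 12·3 + 7·-1 + 13·1 + 4·1 + 13·2.

123 147 130 131
140 117 143 105
126 112 185 142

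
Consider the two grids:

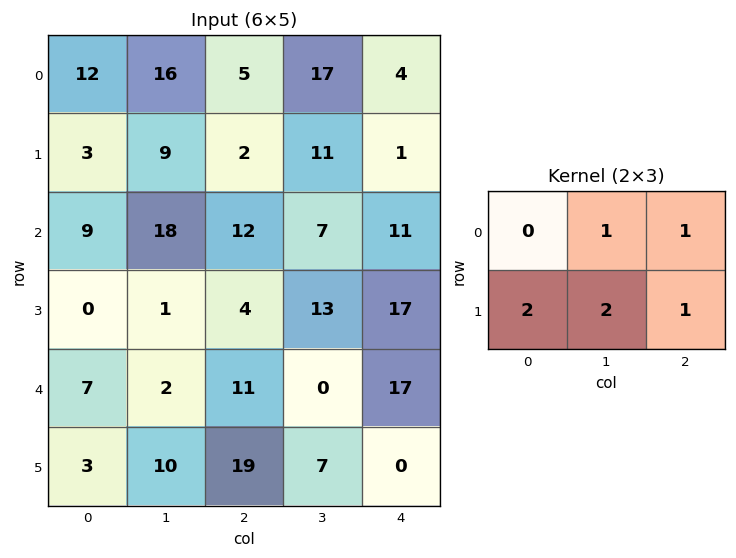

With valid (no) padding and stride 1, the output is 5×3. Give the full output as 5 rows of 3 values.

Output[0,0]: The receptive field on the input at this output position is [12 16 5 / 3 9 2]. Elementwise product with the kernel and sum: 16·1 + 5·1 + 3·2 + 9·2 + 2·1.

47 55 48
77 80 61
36 42 69
34 43 69
58 76 69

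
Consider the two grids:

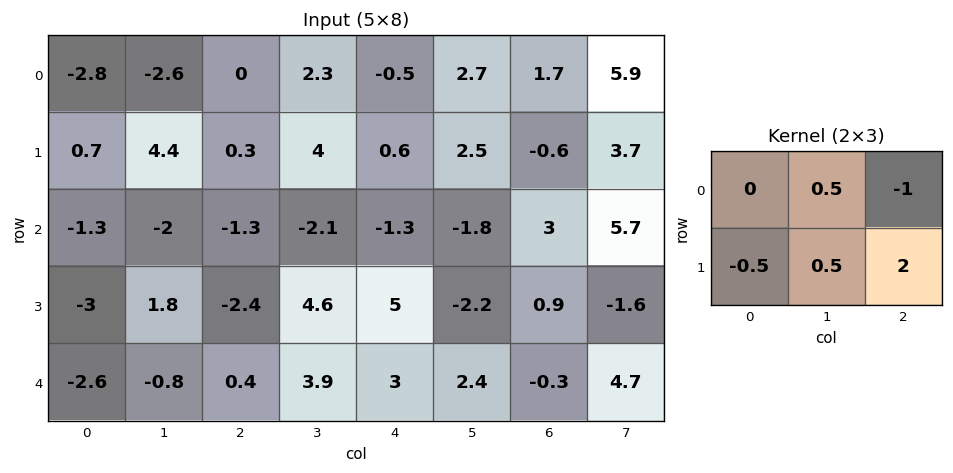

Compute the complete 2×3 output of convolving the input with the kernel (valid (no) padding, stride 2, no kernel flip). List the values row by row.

Output[0,0]: The receptive field on the input at this output position is [-2.8 -2.6 0 / 0.7 4.4 0.3]. Elementwise product with the kernel and sum: -2.6·0.5 + 0·-1 + 0.7·-0.5 + 4.4·0.5 + 0.3·2.

1.15 4.7 -0.6
-2.1 13.75 -5.7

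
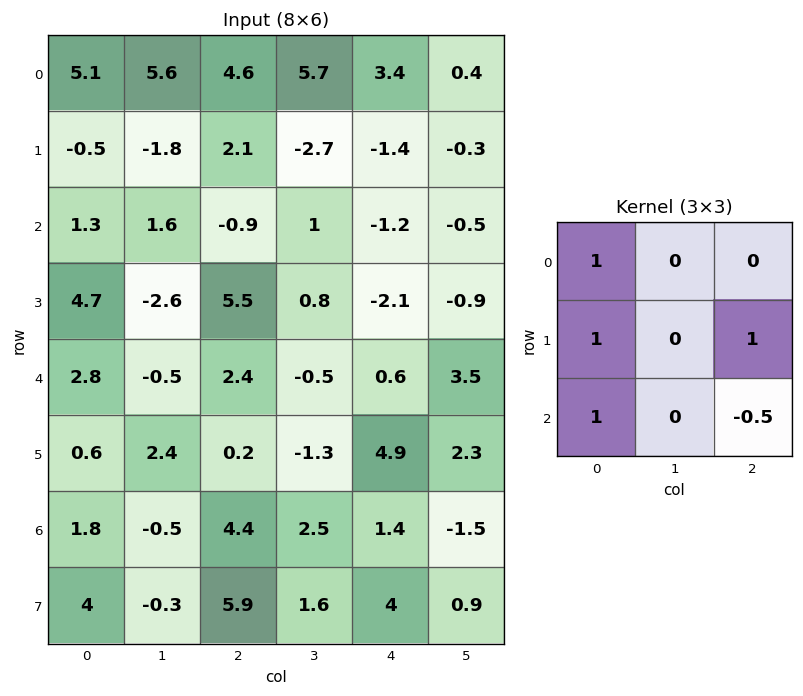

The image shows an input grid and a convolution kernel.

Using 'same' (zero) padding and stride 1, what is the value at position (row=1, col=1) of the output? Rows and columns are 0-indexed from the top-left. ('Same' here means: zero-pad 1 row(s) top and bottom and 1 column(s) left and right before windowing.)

The receptive field on the zero-padded input at this output position is [5.1 5.6 4.6 / -0.5 -1.8 2.1 / 1.3 1.6 -0.9]. Elementwise product with the kernel and sum: 5.1·1 + -0.5·1 + 2.1·1 + 1.3·1 + -0.9·-0.5.

8.45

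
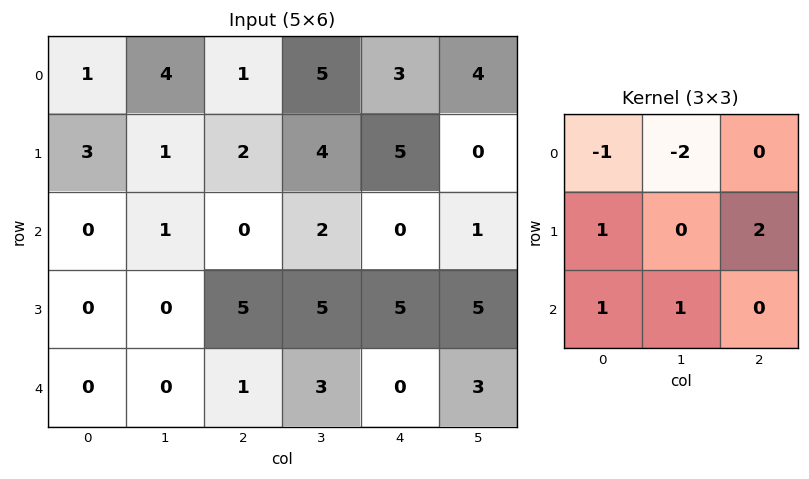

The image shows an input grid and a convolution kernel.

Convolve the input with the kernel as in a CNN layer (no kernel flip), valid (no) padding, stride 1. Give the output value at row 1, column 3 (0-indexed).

0

The receptive field on the input at this output position is [4 5 0 / 2 0 1 / 5 5 5]. Elementwise product with the kernel and sum: 4·-1 + 5·-2 + 2·1 + 1·2 + 5·1 + 5·1.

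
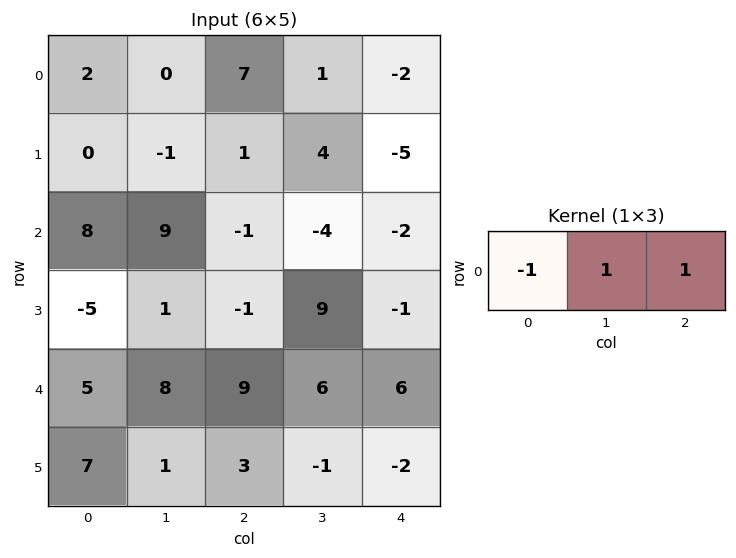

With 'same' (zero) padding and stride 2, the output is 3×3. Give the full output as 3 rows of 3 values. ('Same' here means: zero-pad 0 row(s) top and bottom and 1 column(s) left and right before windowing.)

2 8 -3
17 -14 2
13 7 0

Output[0,0]: The receptive field on the zero-padded input at this output position is [0 2 0]. Elementwise product with the kernel and sum: 0·-1 + 2·1 + 0·1.
Output[0,1]: The receptive field on the zero-padded input at this output position is [0 7 1]. Elementwise product with the kernel and sum: 0·-1 + 7·1 + 1·1.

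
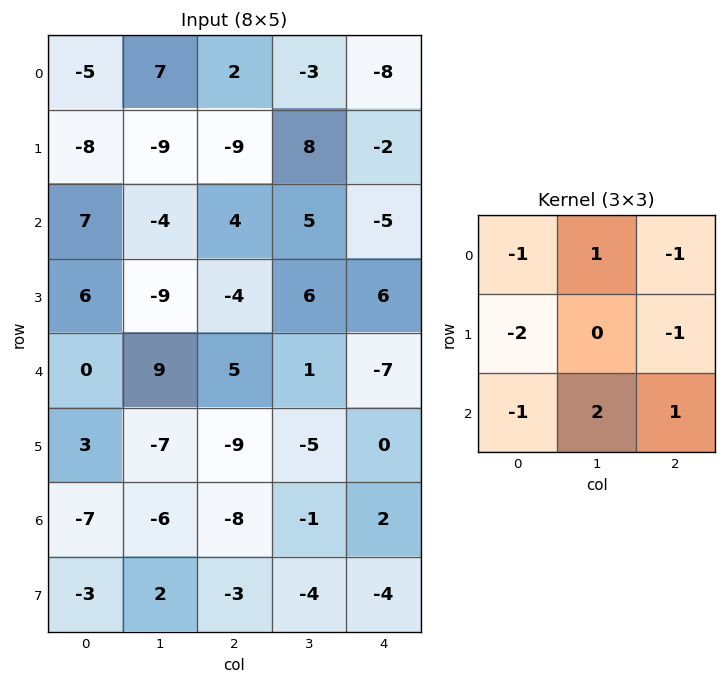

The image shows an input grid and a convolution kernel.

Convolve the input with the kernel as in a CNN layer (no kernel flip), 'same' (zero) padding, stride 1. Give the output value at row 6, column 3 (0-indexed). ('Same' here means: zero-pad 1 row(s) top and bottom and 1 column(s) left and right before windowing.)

The receptive field on the zero-padded input at this output position is [-9 -5 0 / -8 -1 2 / -3 -4 -4]. Elementwise product with the kernel and sum: -9·-1 + -5·1 + 0·-1 + -8·-2 + 2·-1 + -3·-1 + -4·2 + -4·1.

9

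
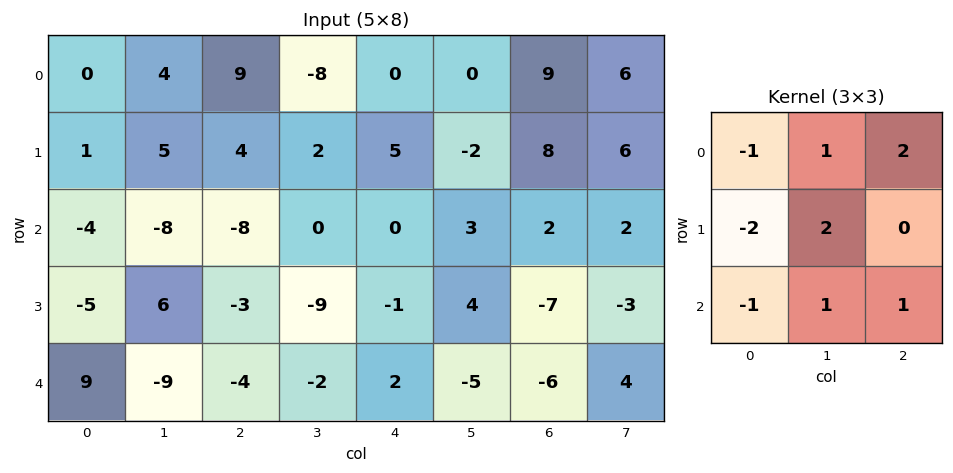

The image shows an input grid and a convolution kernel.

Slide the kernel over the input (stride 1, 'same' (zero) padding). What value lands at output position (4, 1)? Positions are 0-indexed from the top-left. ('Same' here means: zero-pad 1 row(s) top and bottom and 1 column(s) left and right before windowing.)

The receptive field on the zero-padded input at this output position is [-5 6 -3 / 9 -9 -4 / 0 0 0]. Elementwise product with the kernel and sum: -5·-1 + 6·1 + -3·2 + 9·-2 + -9·2 + 0·-1 + 0·1 + 0·1.

-31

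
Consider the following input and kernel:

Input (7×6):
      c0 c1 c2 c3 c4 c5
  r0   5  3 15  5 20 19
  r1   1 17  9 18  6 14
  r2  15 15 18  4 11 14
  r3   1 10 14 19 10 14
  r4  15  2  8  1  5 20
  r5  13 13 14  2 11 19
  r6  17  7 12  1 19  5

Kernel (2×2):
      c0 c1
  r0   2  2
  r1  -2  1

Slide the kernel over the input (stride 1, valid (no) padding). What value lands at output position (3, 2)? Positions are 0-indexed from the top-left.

The receptive field on the input at this output position is [14 19 / 8 1]. Elementwise product with the kernel and sum: 14·2 + 19·2 + 8·-2 + 1·1.

51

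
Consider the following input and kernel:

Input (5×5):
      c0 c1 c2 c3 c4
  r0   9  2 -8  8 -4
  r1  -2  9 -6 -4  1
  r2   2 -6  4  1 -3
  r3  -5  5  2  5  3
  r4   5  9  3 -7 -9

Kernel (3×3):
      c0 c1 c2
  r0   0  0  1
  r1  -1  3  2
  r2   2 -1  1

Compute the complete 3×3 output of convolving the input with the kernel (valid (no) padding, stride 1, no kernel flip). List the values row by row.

Output[0,0]: The receptive field on the input at this output position is [9 2 -8 / -2 9 -6 / 2 -6 4]. Elementwise product with the kernel and sum: -8·1 + -2·-1 + 9·3 + -6·2 + 2·2 + -6·-1 + 4·1.
Output[0,1]: The receptive field on the input at this output position is [2 -8 8 / 9 -6 -4 / -6 4 1]. Elementwise product with the kernel and sum: 8·1 + 9·-1 + -6·3 + -4·2 + -6·2 + 4·-1 + 1·1.

23 -42 -4
-31 29 -4
32 20 20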